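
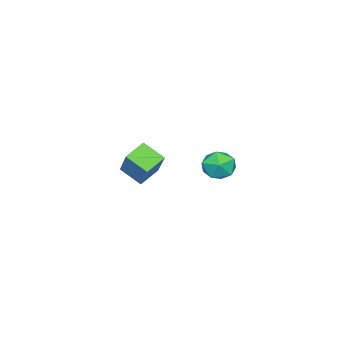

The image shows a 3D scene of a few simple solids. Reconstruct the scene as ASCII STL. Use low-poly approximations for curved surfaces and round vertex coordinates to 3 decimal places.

solid 
facet normal -0.835 0.303 0.459
outer loop
vertex -0.368 -4.42 -2.098
vertex 0.771 -3.49 -0.641
vertex -0.36 -3.454 -2.721
endloop
endfacet
facet normal -0.550 -0.449 -0.704
outer loop
vertex 0.509 -3.77 -3.199
vertex -0.368 -4.42 -2.098
vertex -0.36 -3.454 -2.721
endloop
endfacet
facet normal -0.835 0.304 0.459
outer loop
vertex -0.36 -3.454 -2.721
vertex 0.771 -3.49 -0.641
vertex 0.78 -2.524 -1.265
endloop
endfacet
facet normal 0.007 0.840 -0.542
outer loop
vertex 0.78 -2.524 -1.265
vertex 0.509 -3.77 -3.199
vertex -0.36 -3.454 -2.721
endloop
endfacet
facet normal -0.007 -0.840 0.542
outer loop
vertex -0.368 -4.42 -2.098
vertex 1.64 -3.806 -1.119
vertex 0.771 -3.49 -0.641
endloop
endfacet
facet normal -0.550 -0.449 -0.704
outer loop
vertex 0.5 -4.736 -2.575
vertex -0.368 -4.42 -2.098
vertex 0.509 -3.77 -3.199
endloop
endfacet
facet normal -0.008 -0.840 0.543
outer loop
vertex 0.5 -4.736 -2.575
vertex 1.64 -3.806 -1.119
vertex -0.368 -4.42 -2.098
endloop
endfacet
facet normal 0.550 0.449 0.704
outer loop
vertex 0.771 -3.49 -0.641
vertex 1.64 -3.806 -1.119
vertex 0.78 -2.524 -1.265
endloop
endfacet
facet normal 0.008 0.840 -0.542
outer loop
vertex 1.648 -2.84 -1.742
vertex 0.509 -3.77 -3.199
vertex 0.78 -2.524 -1.265
endloop
endfacet
facet normal 0.550 0.449 0.704
outer loop
vertex 0.78 -2.524 -1.265
vertex 1.64 -3.806 -1.119
vertex 1.648 -2.84 -1.742
endloop
endfacet
facet normal 0.835 -0.304 -0.459
outer loop
vertex 1.648 -2.84 -1.742
vertex 0.5 -4.736 -2.575
vertex 0.509 -3.77 -3.199
endloop
endfacet
facet normal 0.835 -0.303 -0.460
outer loop
vertex 1.64 -3.806 -1.119
vertex 0.5 -4.736 -2.575
vertex 1.648 -2.84 -1.742
endloop
endfacet
facet normal -0.245 0.968 -0.047
outer loop
vertex 3.565 1.793 0.089
vertex 2.821 1.606 0.114
vertex 3.207 1.735 0.765
endloop
endfacet
facet normal 0.383 0.881 0.279
outer loop
vertex 3.565 1.793 0.089
vertex 3.207 1.735 0.765
vertex 3.916 1.453 0.681
endloop
endfacet
facet normal 0.821 0.544 -0.174
outer loop
vertex 3.565 1.793 0.089
vertex 3.916 1.453 0.681
vertex 3.968 1.15 -0.022
endloop
endfacet
facet normal 0.462 0.424 -0.779
outer loop
vertex 3.565 1.793 0.089
vertex 3.968 1.15 -0.022
vertex 3.292 1.244 -0.372
endloop
endfacet
facet normal -0.196 0.686 -0.701
outer loop
vertex 3.565 1.793 0.089
vertex 3.292 1.244 -0.372
vertex 2.821 1.606 0.114
endloop
endfacet
facet normal 0.282 0.457 0.844
outer loop
vertex 3.916 1.453 0.681
vertex 3.207 1.735 0.765
vertex 3.388 1.056 1.072
endloop
endfacet
facet normal -0.735 0.599 0.317
outer loop
vertex 3.207 1.735 0.765
vertex 2.821 1.606 0.114
vertex 2.712 1.15 0.722
endloop
endfacet
facet normal -0.656 0.142 -0.741
outer loop
vertex 2.821 1.606 0.114
vertex 3.292 1.244 -0.372
vertex 2.764 0.847 0.019
endloop
endfacet
facet normal 0.410 -0.283 -0.867
outer loop
vertex 3.292 1.244 -0.372
vertex 3.968 1.15 -0.022
vertex 3.473 0.565 -0.065
endloop
endfacet
facet normal 0.990 -0.088 0.111
outer loop
vertex 3.968 1.15 -0.022
vertex 3.916 1.453 0.681
vertex 3.859 0.694 0.586
endloop
endfacet
facet normal -0.462 -0.424 0.779
outer loop
vertex 3.115 0.507 0.611
vertex 3.388 1.056 1.072
vertex 2.712 1.15 0.722
endloop
endfacet
facet normal -0.821 -0.544 0.174
outer loop
vertex 3.115 0.507 0.611
vertex 2.712 1.15 0.722
vertex 2.764 0.847 0.019
endloop
endfacet
facet normal -0.383 -0.881 -0.279
outer loop
vertex 3.115 0.507 0.611
vertex 2.764 0.847 0.019
vertex 3.473 0.565 -0.065
endloop
endfacet
facet normal 0.245 -0.968 0.047
outer loop
vertex 3.115 0.507 0.611
vertex 3.473 0.565 -0.065
vertex 3.859 0.694 0.586
endloop
endfacet
facet normal 0.196 -0.686 0.701
outer loop
vertex 3.115 0.507 0.611
vertex 3.859 0.694 0.586
vertex 3.388 1.056 1.072
endloop
endfacet
facet normal -0.410 0.283 0.867
outer loop
vertex 2.712 1.15 0.722
vertex 3.388 1.056 1.072
vertex 3.207 1.735 0.765
endloop
endfacet
facet normal -0.990 0.088 -0.111
outer loop
vertex 2.764 0.847 0.019
vertex 2.712 1.15 0.722
vertex 2.821 1.606 0.114
endloop
endfacet
facet normal -0.282 -0.457 -0.844
outer loop
vertex 3.473 0.565 -0.065
vertex 2.764 0.847 0.019
vertex 3.292 1.244 -0.372
endloop
endfacet
facet normal 0.735 -0.599 -0.317
outer loop
vertex 3.859 0.694 0.586
vertex 3.473 0.565 -0.065
vertex 3.968 1.15 -0.022
endloop
endfacet
facet normal 0.656 -0.142 0.741
outer loop
vertex 3.388 1.056 1.072
vertex 3.859 0.694 0.586
vertex 3.916 1.453 0.681
endloop
endfacet

endsolid


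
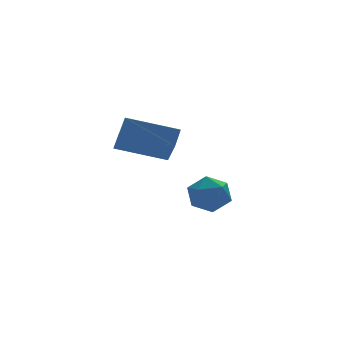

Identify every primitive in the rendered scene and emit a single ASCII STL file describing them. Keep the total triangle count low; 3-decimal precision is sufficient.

solid 
facet normal -0.462 -0.467 -0.753
outer loop
vertex -1.443 -1.289 0.424
vertex -3.172 -0.439 0.958
vertex -1.042 0.3 -0.808
endloop
endfacet
facet normal 0.865 -0.425 -0.266
outer loop
vertex -0.668 0.679 -0.198
vertex -1.443 -1.289 0.424
vertex -1.042 0.3 -0.808
endloop
endfacet
facet normal -0.462 -0.468 -0.753
outer loop
vertex -1.042 0.3 -0.808
vertex -3.172 -0.439 0.958
vertex -2.772 1.15 -0.274
endloop
endfacet
facet normal 0.195 0.775 -0.601
outer loop
vertex -2.772 1.15 -0.274
vertex -0.668 0.679 -0.198
vertex -1.042 0.3 -0.808
endloop
endfacet
facet normal -0.195 -0.775 0.601
outer loop
vertex -1.443 -1.289 0.424
vertex -2.798 -0.06 1.568
vertex -3.172 -0.439 0.958
endloop
endfacet
facet normal 0.865 -0.425 -0.267
outer loop
vertex -1.068 -0.91 1.034
vertex -1.443 -1.289 0.424
vertex -0.668 0.679 -0.198
endloop
endfacet
facet normal -0.195 -0.775 0.601
outer loop
vertex -1.068 -0.91 1.034
vertex -2.798 -0.06 1.568
vertex -1.443 -1.289 0.424
endloop
endfacet
facet normal -0.865 0.425 0.267
outer loop
vertex -3.172 -0.439 0.958
vertex -2.798 -0.06 1.568
vertex -2.772 1.15 -0.274
endloop
endfacet
facet normal 0.195 0.775 -0.601
outer loop
vertex -2.397 1.529 0.336
vertex -0.668 0.679 -0.198
vertex -2.772 1.15 -0.274
endloop
endfacet
facet normal -0.865 0.425 0.267
outer loop
vertex -2.772 1.15 -0.274
vertex -2.798 -0.06 1.568
vertex -2.397 1.529 0.336
endloop
endfacet
facet normal 0.463 0.468 0.753
outer loop
vertex -2.397 1.529 0.336
vertex -1.068 -0.91 1.034
vertex -0.668 0.679 -0.198
endloop
endfacet
facet normal 0.462 0.468 0.753
outer loop
vertex -2.798 -0.06 1.568
vertex -1.068 -0.91 1.034
vertex -2.397 1.529 0.336
endloop
endfacet
facet normal -0.796 0.496 -0.347
outer loop
vertex 1.27 3.037 -4.153
vertex 0.739 2.278 -4.02
vertex 0.833 2.908 -3.335
endloop
endfacet
facet normal -0.336 0.941 -0.031
outer loop
vertex 1.27 3.037 -4.153
vertex 0.833 2.908 -3.335
vertex 1.714 3.222 -3.35
endloop
endfacet
facet normal 0.292 0.884 -0.365
outer loop
vertex 1.27 3.037 -4.153
vertex 1.714 3.222 -3.35
vertex 2.165 2.786 -4.045
endloop
endfacet
facet normal 0.220 0.402 -0.889
outer loop
vertex 1.27 3.037 -4.153
vertex 2.165 2.786 -4.045
vertex 1.562 2.202 -4.458
endloop
endfacet
facet normal -0.452 0.162 -0.877
outer loop
vertex 1.27 3.037 -4.153
vertex 1.562 2.202 -4.458
vertex 0.739 2.278 -4.02
endloop
endfacet
facet normal -0.247 0.725 0.643
outer loop
vertex 1.714 3.222 -3.35
vertex 0.833 2.908 -3.335
vertex 1.458 2.578 -2.722
endloop
endfacet
facet normal -0.991 0.005 0.132
outer loop
vertex 0.833 2.908 -3.335
vertex 0.739 2.278 -4.02
vertex 0.855 1.994 -3.135
endloop
endfacet
facet normal -0.435 -0.534 -0.725
outer loop
vertex 0.739 2.278 -4.02
vertex 1.562 2.202 -4.458
vertex 1.306 1.558 -3.83
endloop
endfacet
facet normal 0.652 -0.147 -0.744
outer loop
vertex 1.562 2.202 -4.458
vertex 2.165 2.786 -4.045
vertex 2.187 1.872 -3.845
endloop
endfacet
facet normal 0.768 0.632 0.102
outer loop
vertex 2.165 2.786 -4.045
vertex 1.714 3.222 -3.35
vertex 2.281 2.502 -3.16
endloop
endfacet
facet normal -0.220 -0.402 0.889
outer loop
vertex 1.75 1.743 -3.027
vertex 1.458 2.578 -2.722
vertex 0.855 1.994 -3.135
endloop
endfacet
facet normal -0.292 -0.884 0.365
outer loop
vertex 1.75 1.743 -3.027
vertex 0.855 1.994 -3.135
vertex 1.306 1.558 -3.83
endloop
endfacet
facet normal 0.336 -0.941 0.031
outer loop
vertex 1.75 1.743 -3.027
vertex 1.306 1.558 -3.83
vertex 2.187 1.872 -3.845
endloop
endfacet
facet normal 0.796 -0.496 0.347
outer loop
vertex 1.75 1.743 -3.027
vertex 2.187 1.872 -3.845
vertex 2.281 2.502 -3.16
endloop
endfacet
facet normal 0.452 -0.162 0.877
outer loop
vertex 1.75 1.743 -3.027
vertex 2.281 2.502 -3.16
vertex 1.458 2.578 -2.722
endloop
endfacet
facet normal -0.652 0.147 0.744
outer loop
vertex 0.855 1.994 -3.135
vertex 1.458 2.578 -2.722
vertex 0.833 2.908 -3.335
endloop
endfacet
facet normal -0.768 -0.632 -0.102
outer loop
vertex 1.306 1.558 -3.83
vertex 0.855 1.994 -3.135
vertex 0.739 2.278 -4.02
endloop
endfacet
facet normal 0.247 -0.725 -0.643
outer loop
vertex 2.187 1.872 -3.845
vertex 1.306 1.558 -3.83
vertex 1.562 2.202 -4.458
endloop
endfacet
facet normal 0.991 -0.005 -0.132
outer loop
vertex 2.281 2.502 -3.16
vertex 2.187 1.872 -3.845
vertex 2.165 2.786 -4.045
endloop
endfacet
facet normal 0.435 0.534 0.725
outer loop
vertex 1.458 2.578 -2.722
vertex 2.281 2.502 -3.16
vertex 1.714 3.222 -3.35
endloop
endfacet

endsolid


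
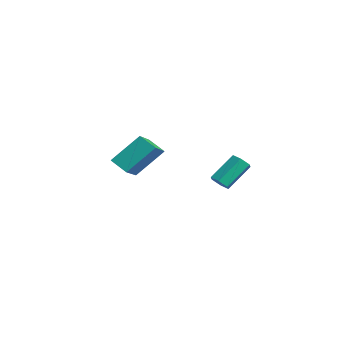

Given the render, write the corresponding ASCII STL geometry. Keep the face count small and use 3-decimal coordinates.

solid 
facet normal -0.684 0.549 -0.481
outer loop
vertex -4.749 2.464 1.22
vertex -3.929 2.965 0.626
vertex -4.91 0.955 -0.275
endloop
endfacet
facet normal -0.726 -0.443 0.526
outer loop
vertex -3.591 -0.105 0.654
vertex -4.749 2.464 1.22
vertex -4.91 0.955 -0.275
endloop
endfacet
facet normal -0.683 0.549 -0.482
outer loop
vertex -4.91 0.955 -0.275
vertex -3.929 2.965 0.626
vertex -4.089 1.456 -0.868
endloop
endfacet
facet normal -0.075 -0.708 -0.702
outer loop
vertex -4.089 1.456 -0.868
vertex -3.591 -0.105 0.654
vertex -4.91 0.955 -0.275
endloop
endfacet
facet normal 0.075 0.709 0.702
outer loop
vertex -4.749 2.464 1.22
vertex -2.61 1.905 1.555
vertex -3.929 2.965 0.626
endloop
endfacet
facet normal -0.726 -0.443 0.525
outer loop
vertex -3.431 1.404 2.148
vertex -4.749 2.464 1.22
vertex -3.591 -0.105 0.654
endloop
endfacet
facet normal 0.075 0.708 0.702
outer loop
vertex -3.431 1.404 2.148
vertex -2.61 1.905 1.555
vertex -4.749 2.464 1.22
endloop
endfacet
facet normal 0.726 0.443 -0.525
outer loop
vertex -3.929 2.965 0.626
vertex -2.61 1.905 1.555
vertex -4.089 1.456 -0.868
endloop
endfacet
facet normal -0.076 -0.708 -0.702
outer loop
vertex -2.771 0.396 0.06
vertex -3.591 -0.105 0.654
vertex -4.089 1.456 -0.868
endloop
endfacet
facet normal 0.726 0.443 -0.525
outer loop
vertex -4.089 1.456 -0.868
vertex -2.61 1.905 1.555
vertex -2.771 0.396 0.06
endloop
endfacet
facet normal 0.684 -0.549 0.481
outer loop
vertex -2.771 0.396 0.06
vertex -3.431 1.404 2.148
vertex -3.591 -0.105 0.654
endloop
endfacet
facet normal 0.683 -0.550 0.481
outer loop
vertex -2.61 1.905 1.555
vertex -3.431 1.404 2.148
vertex -2.771 0.396 0.06
endloop
endfacet
facet normal 0.136 -0.734 -0.665
outer loop
vertex 3.145 2.646 1.447
vertex 2.758 2.885 1.104
vertex 3.308 3.029 1.058
endloop
endfacet
facet normal 0.948 -0.097 0.302
outer loop
vertex 3.145 2.646 1.447
vertex 3.308 3.029 1.058
vertex 2.909 3.915 2.599
endloop
endfacet
facet normal 0.949 -0.097 0.301
outer loop
vertex 2.909 3.915 2.599
vertex 3.308 3.029 1.058
vertex 3.072 4.299 2.21
endloop
endfacet
facet normal -0.136 0.733 0.666
outer loop
vertex 2.909 3.915 2.599
vertex 3.072 4.299 2.21
vertex 2.522 4.155 2.256
endloop
endfacet
facet normal 0.136 -0.733 -0.667
outer loop
vertex 3.308 3.029 1.058
vertex 2.758 2.885 1.104
vertex 2.92 3.269 0.715
endloop
endfacet
facet normal 0.721 0.534 -0.441
outer loop
vertex 3.308 3.029 1.058
vertex 2.92 3.269 0.715
vertex 3.072 4.299 2.21
endloop
endfacet
facet normal 0.721 0.534 -0.441
outer loop
vertex 3.072 4.299 2.21
vertex 2.92 3.269 0.715
vertex 2.685 4.538 1.867
endloop
endfacet
facet normal -0.136 0.734 0.665
outer loop
vertex 3.072 4.299 2.21
vertex 2.685 4.538 1.867
vertex 2.522 4.155 2.256
endloop
endfacet
facet normal 0.136 -0.733 -0.667
outer loop
vertex 2.92 3.269 0.715
vertex 2.758 2.885 1.104
vertex 2.371 3.125 0.761
endloop
endfacet
facet normal -0.228 0.631 -0.742
outer loop
vertex 2.92 3.269 0.715
vertex 2.371 3.125 0.761
vertex 2.685 4.538 1.867
endloop
endfacet
facet normal -0.227 0.631 -0.742
outer loop
vertex 2.685 4.538 1.867
vertex 2.371 3.125 0.761
vertex 2.135 4.394 1.913
endloop
endfacet
facet normal -0.136 0.734 0.665
outer loop
vertex 2.685 4.538 1.867
vertex 2.135 4.394 1.913
vertex 2.522 4.155 2.256
endloop
endfacet
facet normal 0.136 -0.733 -0.666
outer loop
vertex 2.371 3.125 0.761
vertex 2.758 2.885 1.104
vertex 2.208 2.741 1.15
endloop
endfacet
facet normal -0.949 0.097 -0.301
outer loop
vertex 2.371 3.125 0.761
vertex 2.208 2.741 1.15
vertex 2.135 4.394 1.913
endloop
endfacet
facet normal -0.948 0.097 -0.302
outer loop
vertex 2.135 4.394 1.913
vertex 2.208 2.741 1.15
vertex 1.972 4.011 2.302
endloop
endfacet
facet normal -0.136 0.734 0.665
outer loop
vertex 2.135 4.394 1.913
vertex 1.972 4.011 2.302
vertex 2.522 4.155 2.256
endloop
endfacet
facet normal 0.136 -0.734 -0.665
outer loop
vertex 2.208 2.741 1.15
vertex 2.758 2.885 1.104
vertex 2.595 2.502 1.493
endloop
endfacet
facet normal -0.721 -0.534 0.441
outer loop
vertex 2.208 2.741 1.15
vertex 2.595 2.502 1.493
vertex 1.972 4.011 2.302
endloop
endfacet
facet normal -0.721 -0.534 0.442
outer loop
vertex 1.972 4.011 2.302
vertex 2.595 2.502 1.493
vertex 2.36 3.771 2.645
endloop
endfacet
facet normal -0.136 0.733 0.667
outer loop
vertex 1.972 4.011 2.302
vertex 2.36 3.771 2.645
vertex 2.522 4.155 2.256
endloop
endfacet
facet normal 0.136 -0.734 -0.665
outer loop
vertex 2.595 2.502 1.493
vertex 2.758 2.885 1.104
vertex 3.145 2.646 1.447
endloop
endfacet
facet normal 0.227 -0.631 0.742
outer loop
vertex 2.595 2.502 1.493
vertex 3.145 2.646 1.447
vertex 2.36 3.771 2.645
endloop
endfacet
facet normal 0.228 -0.631 0.742
outer loop
vertex 2.36 3.771 2.645
vertex 3.145 2.646 1.447
vertex 2.909 3.915 2.599
endloop
endfacet
facet normal -0.136 0.733 0.667
outer loop
vertex 2.36 3.771 2.645
vertex 2.909 3.915 2.599
vertex 2.522 4.155 2.256
endloop
endfacet

endsolid


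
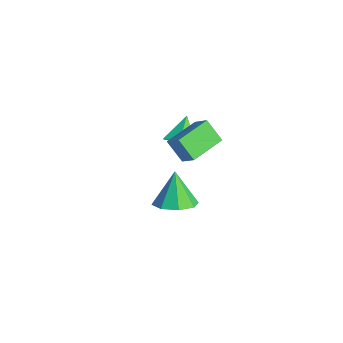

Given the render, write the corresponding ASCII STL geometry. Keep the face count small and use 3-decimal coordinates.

solid 
facet normal -0.607 -0.288 0.740
outer loop
vertex 0.1 -0.235 -1.086
vertex -0.498 1.556 -0.879
vertex -0.716 -0.423 -1.829
endloop
endfacet
facet normal 0.316 -0.943 -0.108
outer loop
vertex 0.098 -0.036 -2.821
vertex 0.1 -0.235 -1.086
vertex -0.716 -0.423 -1.829
endloop
endfacet
facet normal -0.608 -0.288 0.740
outer loop
vertex -0.716 -0.423 -1.829
vertex -0.498 1.556 -0.879
vertex -1.315 1.369 -1.623
endloop
endfacet
facet normal -0.729 -0.167 -0.664
outer loop
vertex -1.315 1.369 -1.623
vertex 0.098 -0.036 -2.821
vertex -0.716 -0.423 -1.829
endloop
endfacet
facet normal 0.729 0.167 0.664
outer loop
vertex 0.1 -0.235 -1.086
vertex 0.316 1.943 -1.871
vertex -0.498 1.556 -0.879
endloop
endfacet
facet normal 0.315 -0.943 -0.109
outer loop
vertex 0.915 0.151 -2.077
vertex 0.1 -0.235 -1.086
vertex 0.098 -0.036 -2.821
endloop
endfacet
facet normal 0.729 0.167 0.664
outer loop
vertex 0.915 0.151 -2.077
vertex 0.316 1.943 -1.871
vertex 0.1 -0.235 -1.086
endloop
endfacet
facet normal -0.315 0.943 0.109
outer loop
vertex -0.498 1.556 -0.879
vertex 0.316 1.943 -1.871
vertex -1.315 1.369 -1.623
endloop
endfacet
facet normal -0.729 -0.167 -0.664
outer loop
vertex -0.5 1.755 -2.614
vertex 0.098 -0.036 -2.821
vertex -1.315 1.369 -1.623
endloop
endfacet
facet normal -0.315 0.943 0.108
outer loop
vertex -1.315 1.369 -1.623
vertex 0.316 1.943 -1.871
vertex -0.5 1.755 -2.614
endloop
endfacet
facet normal 0.608 0.288 -0.740
outer loop
vertex -0.5 1.755 -2.614
vertex 0.915 0.151 -2.077
vertex 0.098 -0.036 -2.821
endloop
endfacet
facet normal 0.608 0.288 -0.740
outer loop
vertex 0.316 1.943 -1.871
vertex 0.915 0.151 -2.077
vertex -0.5 1.755 -2.614
endloop
endfacet
facet normal 0.521 -0.521 -0.676
outer loop
vertex -2.177 1.004 -3.74
vertex -2.763 1.294 -4.416
vertex -1.996 1.797 -4.212
endloop
endfacet
facet normal 0.495 0.358 0.792
outer loop
vertex -2.177 1.004 -3.74
vertex -1.996 1.797 -4.212
vertex -3.577 2.106 -3.364
endloop
endfacet
facet normal 0.522 -0.522 -0.675
outer loop
vertex -1.996 1.797 -4.212
vertex -2.763 1.294 -4.416
vertex -2.581 2.086 -4.888
endloop
endfacet
facet normal 0.275 0.947 0.167
outer loop
vertex -1.996 1.797 -4.212
vertex -2.581 2.086 -4.888
vertex -3.577 2.106 -3.364
endloop
endfacet
facet normal 0.522 -0.522 -0.674
outer loop
vertex -2.581 2.086 -4.888
vertex -2.763 1.294 -4.416
vertex -3.348 1.583 -5.093
endloop
endfacet
facet normal -0.461 0.831 -0.312
outer loop
vertex -2.581 2.086 -4.888
vertex -3.348 1.583 -5.093
vertex -3.577 2.106 -3.364
endloop
endfacet
facet normal 0.523 -0.521 -0.674
outer loop
vertex -3.348 1.583 -5.093
vertex -2.763 1.294 -4.416
vertex -3.53 0.79 -4.621
endloop
endfacet
facet normal -0.978 0.125 -0.167
outer loop
vertex -3.348 1.583 -5.093
vertex -3.53 0.79 -4.621
vertex -3.577 2.106 -3.364
endloop
endfacet
facet normal 0.522 -0.520 -0.675
outer loop
vertex -3.53 0.79 -4.621
vertex -2.763 1.294 -4.416
vertex -2.944 0.501 -3.945
endloop
endfacet
facet normal -0.758 -0.465 0.458
outer loop
vertex -3.53 0.79 -4.621
vertex -2.944 0.501 -3.945
vertex -3.577 2.106 -3.364
endloop
endfacet
facet normal 0.522 -0.520 -0.676
outer loop
vertex -2.944 0.501 -3.945
vertex -2.763 1.294 -4.416
vertex -2.177 1.004 -3.74
endloop
endfacet
facet normal -0.022 -0.348 0.937
outer loop
vertex -2.944 0.501 -3.945
vertex -2.177 1.004 -3.74
vertex -3.577 2.106 -3.364
endloop
endfacet
facet normal 0.416 -0.207 -0.885
outer loop
vertex 4.207 -2.325 -1.705
vertex 3.309 -2.044 -2.193
vertex 4.191 -1.536 -1.897
endloop
endfacet
facet normal 0.593 0.202 0.779
outer loop
vertex 4.207 -2.325 -1.705
vertex 4.191 -1.536 -1.897
vertex 2.571 -1.676 -0.627
endloop
endfacet
facet normal 0.417 -0.208 -0.885
outer loop
vertex 4.191 -1.536 -1.897
vertex 3.309 -2.044 -2.193
vertex 3.659 -1.046 -2.263
endloop
endfacet
facet normal 0.348 0.774 0.529
outer loop
vertex 4.191 -1.536 -1.897
vertex 3.659 -1.046 -2.263
vertex 2.571 -1.676 -0.627
endloop
endfacet
facet normal 0.416 -0.208 -0.885
outer loop
vertex 3.659 -1.046 -2.263
vertex 3.309 -2.044 -2.193
vertex 2.921 -1.14 -2.588
endloop
endfacet
facet normal -0.218 0.951 0.221
outer loop
vertex 3.659 -1.046 -2.263
vertex 2.921 -1.14 -2.588
vertex 2.571 -1.676 -0.627
endloop
endfacet
facet normal 0.417 -0.208 -0.885
outer loop
vertex 2.921 -1.14 -2.588
vertex 3.309 -2.044 -2.193
vertex 2.411 -1.763 -2.682
endloop
endfacet
facet normal -0.776 0.630 0.034
outer loop
vertex 2.921 -1.14 -2.588
vertex 2.411 -1.763 -2.682
vertex 2.571 -1.676 -0.627
endloop
endfacet
facet normal 0.417 -0.208 -0.885
outer loop
vertex 2.411 -1.763 -2.682
vertex 3.309 -2.044 -2.193
vertex 2.426 -2.551 -2.49
endloop
endfacet
facet normal -0.997 -0.000 0.078
outer loop
vertex 2.411 -1.763 -2.682
vertex 2.426 -2.551 -2.49
vertex 2.571 -1.676 -0.627
endloop
endfacet
facet normal 0.417 -0.207 -0.885
outer loop
vertex 2.426 -2.551 -2.49
vertex 3.309 -2.044 -2.193
vertex 2.959 -3.042 -2.124
endloop
endfacet
facet normal -0.752 -0.572 0.327
outer loop
vertex 2.426 -2.551 -2.49
vertex 2.959 -3.042 -2.124
vertex 2.571 -1.676 -0.627
endloop
endfacet
facet normal 0.417 -0.207 -0.885
outer loop
vertex 2.959 -3.042 -2.124
vertex 3.309 -2.044 -2.193
vertex 3.696 -2.948 -1.799
endloop
endfacet
facet normal -0.185 -0.749 0.636
outer loop
vertex 2.959 -3.042 -2.124
vertex 3.696 -2.948 -1.799
vertex 2.571 -1.676 -0.627
endloop
endfacet
facet normal 0.416 -0.208 -0.885
outer loop
vertex 3.696 -2.948 -1.799
vertex 3.309 -2.044 -2.193
vertex 4.207 -2.325 -1.705
endloop
endfacet
facet normal 0.372 -0.429 0.823
outer loop
vertex 3.696 -2.948 -1.799
vertex 4.207 -2.325 -1.705
vertex 2.571 -1.676 -0.627
endloop
endfacet

endsolid


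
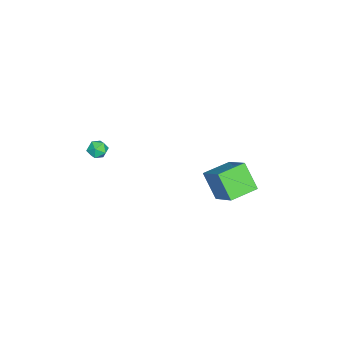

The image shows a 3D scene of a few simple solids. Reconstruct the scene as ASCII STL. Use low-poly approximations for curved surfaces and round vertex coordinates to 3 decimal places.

solid 
facet normal -0.357 -0.500 0.789
outer loop
vertex 1.742 2.716 -2.544
vertex 0.498 3.836 -2.397
vertex 0.586 1.594 -3.779
endloop
endfacet
facet normal 0.740 -0.667 -0.087
outer loop
vertex 1.222 2.484 -5.183
vertex 1.742 2.716 -2.544
vertex 0.586 1.594 -3.779
endloop
endfacet
facet normal -0.357 -0.500 0.789
outer loop
vertex 0.586 1.594 -3.779
vertex 0.498 3.836 -2.397
vertex -0.658 2.714 -3.632
endloop
endfacet
facet normal -0.570 -0.553 -0.608
outer loop
vertex -0.658 2.714 -3.632
vertex 1.222 2.484 -5.183
vertex 0.586 1.594 -3.779
endloop
endfacet
facet normal 0.570 0.553 0.608
outer loop
vertex 1.742 2.716 -2.544
vertex 1.134 4.726 -3.801
vertex 0.498 3.836 -2.397
endloop
endfacet
facet normal 0.740 -0.667 -0.087
outer loop
vertex 2.378 3.606 -3.948
vertex 1.742 2.716 -2.544
vertex 1.222 2.484 -5.183
endloop
endfacet
facet normal 0.570 0.553 0.608
outer loop
vertex 2.378 3.606 -3.948
vertex 1.134 4.726 -3.801
vertex 1.742 2.716 -2.544
endloop
endfacet
facet normal -0.740 0.667 0.087
outer loop
vertex 0.498 3.836 -2.397
vertex 1.134 4.726 -3.801
vertex -0.658 2.714 -3.632
endloop
endfacet
facet normal -0.570 -0.553 -0.608
outer loop
vertex -0.022 3.604 -5.036
vertex 1.222 2.484 -5.183
vertex -0.658 2.714 -3.632
endloop
endfacet
facet normal -0.740 0.667 0.087
outer loop
vertex -0.658 2.714 -3.632
vertex 1.134 4.726 -3.801
vertex -0.022 3.604 -5.036
endloop
endfacet
facet normal 0.357 0.500 -0.789
outer loop
vertex -0.022 3.604 -5.036
vertex 2.378 3.606 -3.948
vertex 1.222 2.484 -5.183
endloop
endfacet
facet normal 0.357 0.500 -0.789
outer loop
vertex 1.134 4.726 -3.801
vertex 2.378 3.606 -3.948
vertex -0.022 3.604 -5.036
endloop
endfacet
facet normal 0.178 0.007 0.984
outer loop
vertex 2.445 -3.287 -0.789
vertex 2.483 -3.927 -0.791
vertex 3.01 -3.574 -0.889
endloop
endfacet
facet normal 0.425 0.601 0.676
outer loop
vertex 2.445 -3.287 -0.789
vertex 3.01 -3.574 -0.889
vertex 2.844 -3.063 -1.239
endloop
endfacet
facet normal -0.123 0.928 0.353
outer loop
vertex 2.445 -3.287 -0.789
vertex 2.844 -3.063 -1.239
vertex 2.214 -3.101 -1.358
endloop
endfacet
facet normal -0.708 0.534 0.462
outer loop
vertex 2.445 -3.287 -0.789
vertex 2.214 -3.101 -1.358
vertex 1.992 -3.635 -1.081
endloop
endfacet
facet normal -0.523 -0.034 0.852
outer loop
vertex 2.445 -3.287 -0.789
vertex 1.992 -3.635 -1.081
vertex 2.483 -3.927 -0.791
endloop
endfacet
facet normal 0.896 0.410 0.174
outer loop
vertex 2.844 -3.063 -1.239
vertex 3.01 -3.574 -0.889
vertex 3.128 -3.565 -1.519
endloop
endfacet
facet normal 0.494 -0.550 0.673
outer loop
vertex 3.01 -3.574 -0.889
vertex 2.483 -3.927 -0.791
vertex 2.906 -4.099 -1.242
endloop
endfacet
facet normal -0.639 -0.617 0.459
outer loop
vertex 2.483 -3.927 -0.791
vertex 1.992 -3.635 -1.081
vertex 2.276 -4.137 -1.361
endloop
endfacet
facet normal -0.938 0.301 -0.171
outer loop
vertex 1.992 -3.635 -1.081
vertex 2.214 -3.101 -1.358
vertex 2.11 -3.626 -1.711
endloop
endfacet
facet normal 0.009 0.937 -0.349
outer loop
vertex 2.214 -3.101 -1.358
vertex 2.844 -3.063 -1.239
vertex 2.637 -3.273 -1.809
endloop
endfacet
facet normal 0.708 -0.534 -0.462
outer loop
vertex 2.675 -3.913 -1.811
vertex 3.128 -3.565 -1.519
vertex 2.906 -4.099 -1.242
endloop
endfacet
facet normal 0.123 -0.928 -0.353
outer loop
vertex 2.675 -3.913 -1.811
vertex 2.906 -4.099 -1.242
vertex 2.276 -4.137 -1.361
endloop
endfacet
facet normal -0.425 -0.601 -0.676
outer loop
vertex 2.675 -3.913 -1.811
vertex 2.276 -4.137 -1.361
vertex 2.11 -3.626 -1.711
endloop
endfacet
facet normal -0.178 -0.007 -0.984
outer loop
vertex 2.675 -3.913 -1.811
vertex 2.11 -3.626 -1.711
vertex 2.637 -3.273 -1.809
endloop
endfacet
facet normal 0.523 0.034 -0.852
outer loop
vertex 2.675 -3.913 -1.811
vertex 2.637 -3.273 -1.809
vertex 3.128 -3.565 -1.519
endloop
endfacet
facet normal 0.938 -0.301 0.171
outer loop
vertex 2.906 -4.099 -1.242
vertex 3.128 -3.565 -1.519
vertex 3.01 -3.574 -0.889
endloop
endfacet
facet normal -0.009 -0.937 0.349
outer loop
vertex 2.276 -4.137 -1.361
vertex 2.906 -4.099 -1.242
vertex 2.483 -3.927 -0.791
endloop
endfacet
facet normal -0.896 -0.410 -0.174
outer loop
vertex 2.11 -3.626 -1.711
vertex 2.276 -4.137 -1.361
vertex 1.992 -3.635 -1.081
endloop
endfacet
facet normal -0.494 0.550 -0.673
outer loop
vertex 2.637 -3.273 -1.809
vertex 2.11 -3.626 -1.711
vertex 2.214 -3.101 -1.358
endloop
endfacet
facet normal 0.639 0.617 -0.459
outer loop
vertex 3.128 -3.565 -1.519
vertex 2.637 -3.273 -1.809
vertex 2.844 -3.063 -1.239
endloop
endfacet

endsolid


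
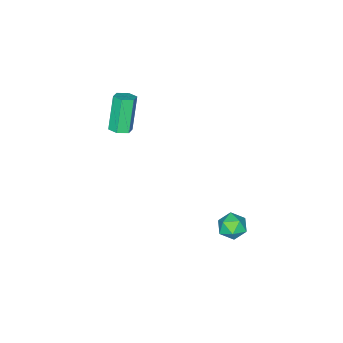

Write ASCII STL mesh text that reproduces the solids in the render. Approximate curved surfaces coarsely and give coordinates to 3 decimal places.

solid 
facet normal 0.375 0.170 -0.912
outer loop
vertex -1.31 -3.576 1.065
vertex -1.788 -3.203 0.938
vertex -1.273 -2.97 1.193
endloop
endfacet
facet normal 0.925 -0.132 0.356
outer loop
vertex -1.31 -3.576 1.065
vertex -1.273 -2.97 1.193
vertex -2.093 -3.93 2.97
endloop
endfacet
facet normal 0.925 -0.130 0.356
outer loop
vertex -2.093 -3.93 2.97
vertex -1.273 -2.97 1.193
vertex -2.057 -3.325 3.098
endloop
endfacet
facet normal -0.376 -0.170 0.911
outer loop
vertex -2.093 -3.93 2.97
vertex -2.057 -3.325 3.098
vertex -2.572 -3.557 2.842
endloop
endfacet
facet normal 0.375 0.169 -0.912
outer loop
vertex -1.273 -2.97 1.193
vertex -1.788 -3.203 0.938
vertex -1.752 -2.597 1.065
endloop
endfacet
facet normal 0.513 0.781 0.357
outer loop
vertex -1.273 -2.97 1.193
vertex -1.752 -2.597 1.065
vertex -2.057 -3.325 3.098
endloop
endfacet
facet normal 0.514 0.780 0.357
outer loop
vertex -2.057 -3.325 3.098
vertex -1.752 -2.597 1.065
vertex -2.535 -2.952 2.97
endloop
endfacet
facet normal -0.376 -0.170 0.911
outer loop
vertex -2.057 -3.325 3.098
vertex -2.535 -2.952 2.97
vertex -2.572 -3.557 2.842
endloop
endfacet
facet normal 0.375 0.169 -0.912
outer loop
vertex -1.752 -2.597 1.065
vertex -1.788 -3.203 0.938
vertex -2.267 -2.83 0.81
endloop
endfacet
facet normal -0.412 0.911 0.000
outer loop
vertex -1.752 -2.597 1.065
vertex -2.267 -2.83 0.81
vertex -2.535 -2.952 2.97
endloop
endfacet
facet normal -0.411 0.912 0.001
outer loop
vertex -2.535 -2.952 2.97
vertex -2.267 -2.83 0.81
vertex -3.05 -3.184 2.715
endloop
endfacet
facet normal -0.375 -0.170 0.911
outer loop
vertex -2.535 -2.952 2.97
vertex -3.05 -3.184 2.715
vertex -2.572 -3.557 2.842
endloop
endfacet
facet normal 0.376 0.170 -0.911
outer loop
vertex -2.267 -2.83 0.81
vertex -1.788 -3.203 0.938
vertex -2.303 -3.435 0.682
endloop
endfacet
facet normal -0.925 0.130 -0.356
outer loop
vertex -2.267 -2.83 0.81
vertex -2.303 -3.435 0.682
vertex -3.05 -3.184 2.715
endloop
endfacet
facet normal -0.925 0.132 -0.356
outer loop
vertex -3.05 -3.184 2.715
vertex -2.303 -3.435 0.682
vertex -3.087 -3.79 2.587
endloop
endfacet
facet normal -0.375 -0.170 0.912
outer loop
vertex -3.05 -3.184 2.715
vertex -3.087 -3.79 2.587
vertex -2.572 -3.557 2.842
endloop
endfacet
facet normal 0.376 0.170 -0.911
outer loop
vertex -2.303 -3.435 0.682
vertex -1.788 -3.203 0.938
vertex -1.825 -3.808 0.81
endloop
endfacet
facet normal -0.513 -0.780 -0.357
outer loop
vertex -2.303 -3.435 0.682
vertex -1.825 -3.808 0.81
vertex -3.087 -3.79 2.587
endloop
endfacet
facet normal -0.513 -0.781 -0.356
outer loop
vertex -3.087 -3.79 2.587
vertex -1.825 -3.808 0.81
vertex -2.608 -4.163 2.715
endloop
endfacet
facet normal -0.375 -0.169 0.912
outer loop
vertex -3.087 -3.79 2.587
vertex -2.608 -4.163 2.715
vertex -2.572 -3.557 2.842
endloop
endfacet
facet normal 0.375 0.170 -0.911
outer loop
vertex -1.825 -3.808 0.81
vertex -1.788 -3.203 0.938
vertex -1.31 -3.576 1.065
endloop
endfacet
facet normal 0.411 -0.912 -0.001
outer loop
vertex -1.825 -3.808 0.81
vertex -1.31 -3.576 1.065
vertex -2.608 -4.163 2.715
endloop
endfacet
facet normal 0.412 -0.911 0.000
outer loop
vertex -2.608 -4.163 2.715
vertex -1.31 -3.576 1.065
vertex -2.093 -3.93 2.97
endloop
endfacet
facet normal -0.375 -0.169 0.912
outer loop
vertex -2.608 -4.163 2.715
vertex -2.093 -3.93 2.97
vertex -2.572 -3.557 2.842
endloop
endfacet
facet normal 0.390 0.884 -0.257
outer loop
vertex -2.366 3.771 -3.965
vertex -2.86 4.149 -3.415
vertex -2.108 3.884 -3.184
endloop
endfacet
facet normal 0.869 0.361 -0.339
outer loop
vertex -2.366 3.771 -3.965
vertex -2.108 3.884 -3.184
vertex -1.96 3.164 -3.571
endloop
endfacet
facet normal 0.596 -0.117 -0.795
outer loop
vertex -2.366 3.771 -3.965
vertex -1.96 3.164 -3.571
vertex -2.621 2.984 -4.04
endloop
endfacet
facet normal -0.050 0.111 -0.993
outer loop
vertex -2.366 3.771 -3.965
vertex -2.621 2.984 -4.04
vertex -3.177 3.593 -3.944
endloop
endfacet
facet normal -0.177 0.730 -0.661
outer loop
vertex -2.366 3.771 -3.965
vertex -3.177 3.593 -3.944
vertex -2.86 4.149 -3.415
endloop
endfacet
facet normal 0.956 0.040 0.292
outer loop
vertex -1.96 3.164 -3.571
vertex -2.108 3.884 -3.184
vertex -2.203 3.167 -2.776
endloop
endfacet
facet normal 0.182 0.887 0.425
outer loop
vertex -2.108 3.884 -3.184
vertex -2.86 4.149 -3.415
vertex -2.759 3.776 -2.68
endloop
endfacet
facet normal -0.737 0.637 -0.228
outer loop
vertex -2.86 4.149 -3.415
vertex -3.177 3.593 -3.944
vertex -3.42 3.596 -3.149
endloop
endfacet
facet normal -0.531 -0.365 -0.765
outer loop
vertex -3.177 3.593 -3.944
vertex -2.621 2.984 -4.04
vertex -3.272 2.876 -3.536
endloop
endfacet
facet normal 0.514 -0.734 -0.443
outer loop
vertex -2.621 2.984 -4.04
vertex -1.96 3.164 -3.571
vertex -2.52 2.611 -3.305
endloop
endfacet
facet normal 0.050 -0.111 0.993
outer loop
vertex -3.014 2.989 -2.755
vertex -2.203 3.167 -2.776
vertex -2.759 3.776 -2.68
endloop
endfacet
facet normal -0.596 0.117 0.795
outer loop
vertex -3.014 2.989 -2.755
vertex -2.759 3.776 -2.68
vertex -3.42 3.596 -3.149
endloop
endfacet
facet normal -0.869 -0.361 0.339
outer loop
vertex -3.014 2.989 -2.755
vertex -3.42 3.596 -3.149
vertex -3.272 2.876 -3.536
endloop
endfacet
facet normal -0.390 -0.884 0.257
outer loop
vertex -3.014 2.989 -2.755
vertex -3.272 2.876 -3.536
vertex -2.52 2.611 -3.305
endloop
endfacet
facet normal 0.177 -0.730 0.661
outer loop
vertex -3.014 2.989 -2.755
vertex -2.52 2.611 -3.305
vertex -2.203 3.167 -2.776
endloop
endfacet
facet normal 0.531 0.365 0.765
outer loop
vertex -2.759 3.776 -2.68
vertex -2.203 3.167 -2.776
vertex -2.108 3.884 -3.184
endloop
endfacet
facet normal -0.514 0.734 0.443
outer loop
vertex -3.42 3.596 -3.149
vertex -2.759 3.776 -2.68
vertex -2.86 4.149 -3.415
endloop
endfacet
facet normal -0.956 -0.040 -0.292
outer loop
vertex -3.272 2.876 -3.536
vertex -3.42 3.596 -3.149
vertex -3.177 3.593 -3.944
endloop
endfacet
facet normal -0.182 -0.887 -0.425
outer loop
vertex -2.52 2.611 -3.305
vertex -3.272 2.876 -3.536
vertex -2.621 2.984 -4.04
endloop
endfacet
facet normal 0.737 -0.637 0.228
outer loop
vertex -2.203 3.167 -2.776
vertex -2.52 2.611 -3.305
vertex -1.96 3.164 -3.571
endloop
endfacet

endsolid


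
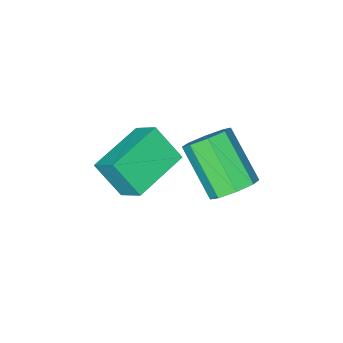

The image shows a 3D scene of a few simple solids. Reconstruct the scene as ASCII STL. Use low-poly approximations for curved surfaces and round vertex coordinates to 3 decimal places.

solid 
facet normal 0.032 0.734 -0.679
outer loop
vertex -2.682 3.989 0.217
vertex -3.465 4.248 0.46
vertex -2.661 4.435 0.7
endloop
endfacet
facet normal 0.999 -0.046 -0.001
outer loop
vertex -2.682 3.989 0.217
vertex -2.661 4.435 0.7
vertex -2.752 2.412 1.678
endloop
endfacet
facet normal 0.999 -0.046 -0.001
outer loop
vertex -2.752 2.412 1.678
vertex -2.661 4.435 0.7
vertex -2.731 2.859 2.161
endloop
endfacet
facet normal -0.033 -0.733 0.680
outer loop
vertex -2.752 2.412 1.678
vertex -2.731 2.859 2.161
vertex -3.535 2.672 1.92
endloop
endfacet
facet normal 0.032 0.733 -0.680
outer loop
vertex -2.661 4.435 0.7
vertex -3.465 4.248 0.46
vertex -3.111 4.772 1.042
endloop
endfacet
facet normal 0.729 0.448 0.518
outer loop
vertex -2.661 4.435 0.7
vertex -3.111 4.772 1.042
vertex -2.731 2.859 2.161
endloop
endfacet
facet normal 0.729 0.448 0.518
outer loop
vertex -2.731 2.859 2.161
vertex -3.111 4.772 1.042
vertex -3.181 3.196 2.503
endloop
endfacet
facet normal -0.033 -0.733 0.679
outer loop
vertex -2.731 2.859 2.161
vertex -3.181 3.196 2.503
vertex -3.535 2.672 1.92
endloop
endfacet
facet normal 0.032 0.733 -0.680
outer loop
vertex -3.111 4.772 1.042
vertex -3.465 4.248 0.46
vertex -3.768 4.802 1.043
endloop
endfacet
facet normal 0.032 0.679 0.734
outer loop
vertex -3.111 4.772 1.042
vertex -3.768 4.802 1.043
vertex -3.181 3.196 2.503
endloop
endfacet
facet normal 0.032 0.679 0.734
outer loop
vertex -3.181 3.196 2.503
vertex -3.768 4.802 1.043
vertex -3.838 3.226 2.504
endloop
endfacet
facet normal -0.032 -0.733 0.679
outer loop
vertex -3.181 3.196 2.503
vertex -3.838 3.226 2.504
vertex -3.535 2.672 1.92
endloop
endfacet
facet normal 0.034 0.733 -0.679
outer loop
vertex -3.768 4.802 1.043
vertex -3.465 4.248 0.46
vertex -4.248 4.508 0.702
endloop
endfacet
facet normal -0.683 0.512 0.520
outer loop
vertex -3.768 4.802 1.043
vertex -4.248 4.508 0.702
vertex -3.838 3.226 2.504
endloop
endfacet
facet normal -0.684 0.512 0.520
outer loop
vertex -3.838 3.226 2.504
vertex -4.248 4.508 0.702
vertex -4.318 2.931 2.163
endloop
endfacet
facet normal -0.032 -0.733 0.679
outer loop
vertex -3.838 3.226 2.504
vertex -4.318 2.931 2.163
vertex -3.535 2.672 1.92
endloop
endfacet
facet normal 0.033 0.733 -0.680
outer loop
vertex -4.248 4.508 0.702
vertex -3.465 4.248 0.46
vertex -4.269 4.061 0.219
endloop
endfacet
facet normal -0.999 0.046 0.001
outer loop
vertex -4.248 4.508 0.702
vertex -4.269 4.061 0.219
vertex -4.318 2.931 2.163
endloop
endfacet
facet normal -0.999 0.046 0.001
outer loop
vertex -4.318 2.931 2.163
vertex -4.269 4.061 0.219
vertex -4.339 2.485 1.68
endloop
endfacet
facet normal -0.032 -0.734 0.679
outer loop
vertex -4.318 2.931 2.163
vertex -4.339 2.485 1.68
vertex -3.535 2.672 1.92
endloop
endfacet
facet normal 0.033 0.733 -0.679
outer loop
vertex -4.269 4.061 0.219
vertex -3.465 4.248 0.46
vertex -3.819 3.724 -0.123
endloop
endfacet
facet normal -0.729 -0.448 -0.518
outer loop
vertex -4.269 4.061 0.219
vertex -3.819 3.724 -0.123
vertex -4.339 2.485 1.68
endloop
endfacet
facet normal -0.729 -0.448 -0.518
outer loop
vertex -4.339 2.485 1.68
vertex -3.819 3.724 -0.123
vertex -3.889 2.148 1.338
endloop
endfacet
facet normal -0.032 -0.733 0.680
outer loop
vertex -4.339 2.485 1.68
vertex -3.889 2.148 1.338
vertex -3.535 2.672 1.92
endloop
endfacet
facet normal 0.032 0.733 -0.679
outer loop
vertex -3.819 3.724 -0.123
vertex -3.465 4.248 0.46
vertex -3.162 3.694 -0.124
endloop
endfacet
facet normal -0.032 -0.679 -0.734
outer loop
vertex -3.819 3.724 -0.123
vertex -3.162 3.694 -0.124
vertex -3.889 2.148 1.338
endloop
endfacet
facet normal -0.032 -0.679 -0.734
outer loop
vertex -3.889 2.148 1.338
vertex -3.162 3.694 -0.124
vertex -3.232 2.118 1.337
endloop
endfacet
facet normal -0.032 -0.733 0.680
outer loop
vertex -3.889 2.148 1.338
vertex -3.232 2.118 1.337
vertex -3.535 2.672 1.92
endloop
endfacet
facet normal 0.032 0.733 -0.679
outer loop
vertex -3.162 3.694 -0.124
vertex -3.465 4.248 0.46
vertex -2.682 3.989 0.217
endloop
endfacet
facet normal 0.684 -0.512 -0.520
outer loop
vertex -3.162 3.694 -0.124
vertex -2.682 3.989 0.217
vertex -3.232 2.118 1.337
endloop
endfacet
facet normal 0.683 -0.512 -0.520
outer loop
vertex -3.232 2.118 1.337
vertex -2.682 3.989 0.217
vertex -2.752 2.412 1.678
endloop
endfacet
facet normal -0.034 -0.733 0.679
outer loop
vertex -3.232 2.118 1.337
vertex -2.752 2.412 1.678
vertex -3.535 2.672 1.92
endloop
endfacet
facet normal -0.959 -0.225 0.173
outer loop
vertex -1.032 2.335 3.695
vertex -1.113 3.237 4.42
vertex -1.425 3.174 2.606
endloop
endfacet
facet normal 0.069 -0.778 -0.624
outer loop
vertex 0.493 3.623 2.26
vertex -1.032 2.335 3.695
vertex -1.425 3.174 2.606
endloop
endfacet
facet normal -0.959 -0.225 0.173
outer loop
vertex -1.425 3.174 2.606
vertex -1.113 3.237 4.42
vertex -1.506 4.076 3.331
endloop
endfacet
facet normal -0.275 0.587 -0.761
outer loop
vertex -1.506 4.076 3.331
vertex 0.493 3.623 2.26
vertex -1.425 3.174 2.606
endloop
endfacet
facet normal 0.275 -0.587 0.761
outer loop
vertex -1.032 2.335 3.695
vertex 0.805 3.686 4.074
vertex -1.113 3.237 4.42
endloop
endfacet
facet normal 0.069 -0.778 -0.624
outer loop
vertex 0.886 2.784 3.349
vertex -1.032 2.335 3.695
vertex 0.493 3.623 2.26
endloop
endfacet
facet normal 0.275 -0.587 0.761
outer loop
vertex 0.886 2.784 3.349
vertex 0.805 3.686 4.074
vertex -1.032 2.335 3.695
endloop
endfacet
facet normal -0.069 0.778 0.624
outer loop
vertex -1.113 3.237 4.42
vertex 0.805 3.686 4.074
vertex -1.506 4.076 3.331
endloop
endfacet
facet normal -0.275 0.587 -0.761
outer loop
vertex 0.412 4.525 2.985
vertex 0.493 3.623 2.26
vertex -1.506 4.076 3.331
endloop
endfacet
facet normal -0.069 0.778 0.624
outer loop
vertex -1.506 4.076 3.331
vertex 0.805 3.686 4.074
vertex 0.412 4.525 2.985
endloop
endfacet
facet normal 0.959 0.225 -0.173
outer loop
vertex 0.412 4.525 2.985
vertex 0.886 2.784 3.349
vertex 0.493 3.623 2.26
endloop
endfacet
facet normal 0.959 0.225 -0.173
outer loop
vertex 0.805 3.686 4.074
vertex 0.886 2.784 3.349
vertex 0.412 4.525 2.985
endloop
endfacet

endsolid


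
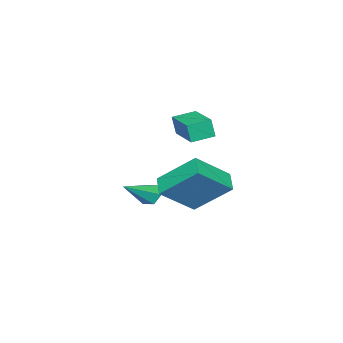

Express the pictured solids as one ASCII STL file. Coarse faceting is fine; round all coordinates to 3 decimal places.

solid 
facet normal -0.651 0.417 -0.634
outer loop
vertex -0.519 -0.547 -1.744
vertex -0.907 1.05 -0.296
vertex 0.226 0.001 -2.149
endloop
endfacet
facet normal 0.177 -0.729 -0.661
outer loop
vertex 1.587 -0.87 -0.824
vertex -0.519 -0.547 -1.744
vertex 0.226 0.001 -2.149
endloop
endfacet
facet normal -0.652 0.416 -0.634
outer loop
vertex 0.226 0.001 -2.149
vertex -0.907 1.05 -0.296
vertex -0.162 1.598 -0.702
endloop
endfacet
facet normal 0.738 0.543 -0.401
outer loop
vertex -0.162 1.598 -0.702
vertex 1.587 -0.87 -0.824
vertex 0.226 0.001 -2.149
endloop
endfacet
facet normal -0.738 -0.543 0.401
outer loop
vertex -0.519 -0.547 -1.744
vertex 0.454 0.179 1.029
vertex -0.907 1.05 -0.296
endloop
endfacet
facet normal 0.177 -0.730 -0.661
outer loop
vertex 0.842 -1.418 -0.418
vertex -0.519 -0.547 -1.744
vertex 1.587 -0.87 -0.824
endloop
endfacet
facet normal -0.738 -0.543 0.401
outer loop
vertex 0.842 -1.418 -0.418
vertex 0.454 0.179 1.029
vertex -0.519 -0.547 -1.744
endloop
endfacet
facet normal -0.176 0.730 0.661
outer loop
vertex -0.907 1.05 -0.296
vertex 0.454 0.179 1.029
vertex -0.162 1.598 -0.702
endloop
endfacet
facet normal 0.738 0.543 -0.401
outer loop
vertex 1.199 0.727 0.624
vertex 1.587 -0.87 -0.824
vertex -0.162 1.598 -0.702
endloop
endfacet
facet normal -0.177 0.729 0.661
outer loop
vertex -0.162 1.598 -0.702
vertex 0.454 0.179 1.029
vertex 1.199 0.727 0.624
endloop
endfacet
facet normal 0.652 -0.416 0.634
outer loop
vertex 1.199 0.727 0.624
vertex 0.842 -1.418 -0.418
vertex 1.587 -0.87 -0.824
endloop
endfacet
facet normal 0.651 -0.417 0.634
outer loop
vertex 0.454 0.179 1.029
vertex 0.842 -1.418 -0.418
vertex 1.199 0.727 0.624
endloop
endfacet
facet normal -0.627 -0.765 -0.147
outer loop
vertex 0.004 -1.193 2.875
vertex -0.829 -0.54 3.03
vertex -0.015 -1.004 1.975
endloop
endfacet
facet normal 0.779 -0.610 -0.145
outer loop
vertex 1.069 0.32 2.23
vertex 0.004 -1.193 2.875
vertex -0.015 -1.004 1.975
endloop
endfacet
facet normal -0.627 -0.765 -0.148
outer loop
vertex -0.015 -1.004 1.975
vertex -0.829 -0.54 3.03
vertex -0.849 -0.35 2.13
endloop
endfacet
facet normal -0.021 0.205 -0.978
outer loop
vertex -0.849 -0.35 2.13
vertex 1.069 0.32 2.23
vertex -0.015 -1.004 1.975
endloop
endfacet
facet normal 0.021 -0.206 0.978
outer loop
vertex 0.004 -1.193 2.875
vertex 0.255 0.784 3.285
vertex -0.829 -0.54 3.03
endloop
endfacet
facet normal 0.779 -0.610 -0.146
outer loop
vertex 1.089 0.13 3.13
vertex 0.004 -1.193 2.875
vertex 1.069 0.32 2.23
endloop
endfacet
facet normal 0.021 -0.206 0.978
outer loop
vertex 1.089 0.13 3.13
vertex 0.255 0.784 3.285
vertex 0.004 -1.193 2.875
endloop
endfacet
facet normal -0.779 0.610 0.146
outer loop
vertex -0.829 -0.54 3.03
vertex 0.255 0.784 3.285
vertex -0.849 -0.35 2.13
endloop
endfacet
facet normal -0.021 0.206 -0.978
outer loop
vertex 0.236 0.973 2.385
vertex 1.069 0.32 2.23
vertex -0.849 -0.35 2.13
endloop
endfacet
facet normal -0.779 0.611 0.145
outer loop
vertex -0.849 -0.35 2.13
vertex 0.255 0.784 3.285
vertex 0.236 0.973 2.385
endloop
endfacet
facet normal 0.627 0.765 0.148
outer loop
vertex 0.236 0.973 2.385
vertex 1.089 0.13 3.13
vertex 1.069 0.32 2.23
endloop
endfacet
facet normal 0.627 0.765 0.147
outer loop
vertex 0.255 0.784 3.285
vertex 1.089 0.13 3.13
vertex 0.236 0.973 2.385
endloop
endfacet
facet normal -0.795 0.226 -0.562
outer loop
vertex -1.663 -3.611 -3.689
vertex -1.957 -3.412 -3.193
vertex -1.616 -3.026 -3.52
endloop
endfacet
facet normal 0.790 0.111 -0.603
outer loop
vertex -1.663 -3.611 -3.689
vertex -1.616 -3.026 -3.52
vertex -0.423 -3.848 -2.107
endloop
endfacet
facet normal -0.795 0.226 -0.563
outer loop
vertex -1.616 -3.026 -3.52
vertex -1.957 -3.412 -3.193
vertex -1.911 -2.828 -3.024
endloop
endfacet
facet normal 0.563 0.826 0.005
outer loop
vertex -1.616 -3.026 -3.52
vertex -1.911 -2.828 -3.024
vertex -0.423 -3.848 -2.107
endloop
endfacet
facet normal -0.795 0.226 -0.563
outer loop
vertex -1.911 -2.828 -3.024
vertex -1.957 -3.412 -3.193
vertex -2.252 -3.214 -2.697
endloop
endfacet
facet normal -0.017 0.655 0.756
outer loop
vertex -1.911 -2.828 -3.024
vertex -2.252 -3.214 -2.697
vertex -0.423 -3.848 -2.107
endloop
endfacet
facet normal -0.795 0.226 -0.563
outer loop
vertex -2.252 -3.214 -2.697
vertex -1.957 -3.412 -3.193
vertex -2.298 -3.798 -2.866
endloop
endfacet
facet normal -0.370 -0.231 0.900
outer loop
vertex -2.252 -3.214 -2.697
vertex -2.298 -3.798 -2.866
vertex -0.423 -3.848 -2.107
endloop
endfacet
facet normal -0.795 0.227 -0.562
outer loop
vertex -2.298 -3.798 -2.866
vertex -1.957 -3.412 -3.193
vertex -2.004 -3.996 -3.362
endloop
endfacet
facet normal -0.144 -0.945 0.292
outer loop
vertex -2.298 -3.798 -2.866
vertex -2.004 -3.996 -3.362
vertex -0.423 -3.848 -2.107
endloop
endfacet
facet normal -0.795 0.227 -0.562
outer loop
vertex -2.004 -3.996 -3.362
vertex -1.957 -3.412 -3.193
vertex -1.663 -3.611 -3.689
endloop
endfacet
facet normal 0.436 -0.775 -0.458
outer loop
vertex -2.004 -3.996 -3.362
vertex -1.663 -3.611 -3.689
vertex -0.423 -3.848 -2.107
endloop
endfacet

endsolid


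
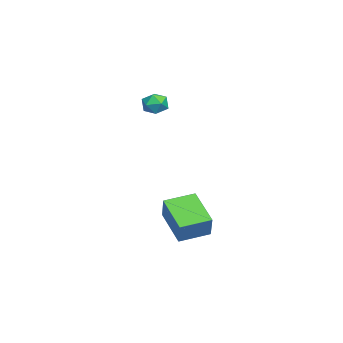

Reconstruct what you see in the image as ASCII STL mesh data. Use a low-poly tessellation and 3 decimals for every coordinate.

solid 
facet normal -0.379 0.924 0.059
outer loop
vertex -3.12 2.005 1.607
vertex -3.764 1.729 1.793
vertex -3.279 1.895 2.306
endloop
endfacet
facet normal 0.317 0.923 0.217
outer loop
vertex -3.12 2.005 1.607
vertex -3.279 1.895 2.306
vertex -2.62 1.728 2.054
endloop
endfacet
facet normal 0.670 0.658 -0.342
outer loop
vertex -3.12 2.005 1.607
vertex -2.62 1.728 2.054
vertex -2.697 1.459 1.385
endloop
endfacet
facet normal 0.193 0.494 -0.848
outer loop
vertex -3.12 2.005 1.607
vertex -2.697 1.459 1.385
vertex -3.404 1.459 1.224
endloop
endfacet
facet normal -0.455 0.658 -0.600
outer loop
vertex -3.12 2.005 1.607
vertex -3.404 1.459 1.224
vertex -3.764 1.729 1.793
endloop
endfacet
facet normal 0.417 0.483 0.770
outer loop
vertex -2.62 1.728 2.054
vertex -3.279 1.895 2.306
vertex -2.956 1.281 2.516
endloop
endfacet
facet normal -0.709 0.484 0.513
outer loop
vertex -3.279 1.895 2.306
vertex -3.764 1.729 1.793
vertex -3.663 1.281 2.355
endloop
endfacet
facet normal -0.832 0.055 -0.552
outer loop
vertex -3.764 1.729 1.793
vertex -3.404 1.459 1.224
vertex -3.74 1.012 1.686
endloop
endfacet
facet normal 0.217 -0.212 -0.953
outer loop
vertex -3.404 1.459 1.224
vertex -2.697 1.459 1.385
vertex -3.081 0.845 1.434
endloop
endfacet
facet normal 0.989 0.053 -0.135
outer loop
vertex -2.697 1.459 1.385
vertex -2.62 1.728 2.054
vertex -2.596 1.011 1.947
endloop
endfacet
facet normal -0.193 -0.494 0.848
outer loop
vertex -3.24 0.735 2.133
vertex -2.956 1.281 2.516
vertex -3.663 1.281 2.355
endloop
endfacet
facet normal -0.670 -0.658 0.342
outer loop
vertex -3.24 0.735 2.133
vertex -3.663 1.281 2.355
vertex -3.74 1.012 1.686
endloop
endfacet
facet normal -0.317 -0.923 -0.217
outer loop
vertex -3.24 0.735 2.133
vertex -3.74 1.012 1.686
vertex -3.081 0.845 1.434
endloop
endfacet
facet normal 0.379 -0.924 -0.059
outer loop
vertex -3.24 0.735 2.133
vertex -3.081 0.845 1.434
vertex -2.596 1.011 1.947
endloop
endfacet
facet normal 0.455 -0.658 0.600
outer loop
vertex -3.24 0.735 2.133
vertex -2.596 1.011 1.947
vertex -2.956 1.281 2.516
endloop
endfacet
facet normal -0.217 0.212 0.953
outer loop
vertex -3.663 1.281 2.355
vertex -2.956 1.281 2.516
vertex -3.279 1.895 2.306
endloop
endfacet
facet normal -0.989 -0.053 0.135
outer loop
vertex -3.74 1.012 1.686
vertex -3.663 1.281 2.355
vertex -3.764 1.729 1.793
endloop
endfacet
facet normal -0.417 -0.483 -0.770
outer loop
vertex -3.081 0.845 1.434
vertex -3.74 1.012 1.686
vertex -3.404 1.459 1.224
endloop
endfacet
facet normal 0.709 -0.484 -0.513
outer loop
vertex -2.596 1.011 1.947
vertex -3.081 0.845 1.434
vertex -2.697 1.459 1.385
endloop
endfacet
facet normal 0.832 -0.055 0.552
outer loop
vertex -2.956 1.281 2.516
vertex -2.596 1.011 1.947
vertex -2.62 1.728 2.054
endloop
endfacet
facet normal -0.736 -0.445 0.510
outer loop
vertex 0.603 2.174 -2.954
vertex -0.062 3.572 -2.695
vertex -0.141 2.041 -4.145
endloop
endfacet
facet normal 0.423 -0.891 -0.165
outer loop
vertex 1.362 2.948 -5.185
vertex 0.603 2.174 -2.954
vertex -0.141 2.041 -4.145
endloop
endfacet
facet normal -0.736 -0.445 0.510
outer loop
vertex -0.141 2.041 -4.145
vertex -0.062 3.572 -2.695
vertex -0.806 3.439 -3.886
endloop
endfacet
facet normal -0.527 -0.094 -0.844
outer loop
vertex -0.806 3.439 -3.886
vertex 1.362 2.948 -5.185
vertex -0.141 2.041 -4.145
endloop
endfacet
facet normal 0.527 0.094 0.844
outer loop
vertex 0.603 2.174 -2.954
vertex 1.441 4.479 -3.735
vertex -0.062 3.572 -2.695
endloop
endfacet
facet normal 0.423 -0.891 -0.165
outer loop
vertex 2.106 3.081 -3.994
vertex 0.603 2.174 -2.954
vertex 1.362 2.948 -5.185
endloop
endfacet
facet normal 0.527 0.094 0.844
outer loop
vertex 2.106 3.081 -3.994
vertex 1.441 4.479 -3.735
vertex 0.603 2.174 -2.954
endloop
endfacet
facet normal -0.423 0.891 0.165
outer loop
vertex -0.062 3.572 -2.695
vertex 1.441 4.479 -3.735
vertex -0.806 3.439 -3.886
endloop
endfacet
facet normal -0.527 -0.094 -0.844
outer loop
vertex 0.697 4.346 -4.926
vertex 1.362 2.948 -5.185
vertex -0.806 3.439 -3.886
endloop
endfacet
facet normal -0.423 0.891 0.165
outer loop
vertex -0.806 3.439 -3.886
vertex 1.441 4.479 -3.735
vertex 0.697 4.346 -4.926
endloop
endfacet
facet normal 0.736 0.445 -0.510
outer loop
vertex 0.697 4.346 -4.926
vertex 2.106 3.081 -3.994
vertex 1.362 2.948 -5.185
endloop
endfacet
facet normal 0.736 0.445 -0.510
outer loop
vertex 1.441 4.479 -3.735
vertex 2.106 3.081 -3.994
vertex 0.697 4.346 -4.926
endloop
endfacet

endsolid


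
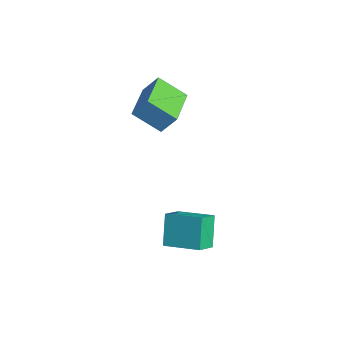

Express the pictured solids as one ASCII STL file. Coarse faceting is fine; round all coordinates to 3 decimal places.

solid 
facet normal -0.328 -0.503 -0.800
outer loop
vertex -0.563 -1.723 1.031
vertex -2.346 -0.522 1.008
vertex 0.165 -0.661 0.065
endloop
endfacet
facet normal 0.829 -0.559 0.011
outer loop
vertex 0.546 -0.078 0.992
vertex -0.563 -1.723 1.031
vertex 0.165 -0.661 0.065
endloop
endfacet
facet normal -0.328 -0.503 -0.800
outer loop
vertex 0.165 -0.661 0.065
vertex -2.346 -0.522 1.008
vertex -1.617 0.54 0.041
endloop
endfacet
facet normal 0.452 0.659 -0.601
outer loop
vertex -1.617 0.54 0.041
vertex 0.546 -0.078 0.992
vertex 0.165 -0.661 0.065
endloop
endfacet
facet normal -0.452 -0.660 0.601
outer loop
vertex -0.563 -1.723 1.031
vertex -1.965 0.061 1.935
vertex -2.346 -0.522 1.008
endloop
endfacet
facet normal 0.829 -0.559 0.011
outer loop
vertex -0.183 -1.14 1.959
vertex -0.563 -1.723 1.031
vertex 0.546 -0.078 0.992
endloop
endfacet
facet normal -0.453 -0.660 0.600
outer loop
vertex -0.183 -1.14 1.959
vertex -1.965 0.061 1.935
vertex -0.563 -1.723 1.031
endloop
endfacet
facet normal -0.829 0.559 -0.011
outer loop
vertex -2.346 -0.522 1.008
vertex -1.965 0.061 1.935
vertex -1.617 0.54 0.041
endloop
endfacet
facet normal 0.452 0.660 -0.600
outer loop
vertex -1.237 1.123 0.969
vertex 0.546 -0.078 0.992
vertex -1.617 0.54 0.041
endloop
endfacet
facet normal -0.829 0.558 -0.011
outer loop
vertex -1.617 0.54 0.041
vertex -1.965 0.061 1.935
vertex -1.237 1.123 0.969
endloop
endfacet
facet normal 0.328 0.503 0.800
outer loop
vertex -1.237 1.123 0.969
vertex -0.183 -1.14 1.959
vertex 0.546 -0.078 0.992
endloop
endfacet
facet normal 0.328 0.503 0.800
outer loop
vertex -1.965 0.061 1.935
vertex -0.183 -1.14 1.959
vertex -1.237 1.123 0.969
endloop
endfacet
facet normal -0.723 -0.655 -0.218
outer loop
vertex 2.776 -1.524 -3.123
vertex 2.2 -0.697 -3.698
vertex 3.554 -1.93 -4.484
endloop
endfacet
facet normal 0.496 -0.713 0.496
outer loop
vertex 4.82 -0.783 -4.102
vertex 2.776 -1.524 -3.123
vertex 3.554 -1.93 -4.484
endloop
endfacet
facet normal -0.723 -0.655 -0.219
outer loop
vertex 3.554 -1.93 -4.484
vertex 2.2 -0.697 -3.698
vertex 2.979 -1.103 -5.059
endloop
endfacet
facet normal 0.480 -0.250 -0.841
outer loop
vertex 2.979 -1.103 -5.059
vertex 4.82 -0.783 -4.102
vertex 3.554 -1.93 -4.484
endloop
endfacet
facet normal -0.480 0.250 0.841
outer loop
vertex 2.776 -1.524 -3.123
vertex 3.466 0.45 -3.316
vertex 2.2 -0.697 -3.698
endloop
endfacet
facet normal 0.496 -0.712 0.496
outer loop
vertex 4.041 -0.377 -2.741
vertex 2.776 -1.524 -3.123
vertex 4.82 -0.783 -4.102
endloop
endfacet
facet normal -0.481 0.250 0.840
outer loop
vertex 4.041 -0.377 -2.741
vertex 3.466 0.45 -3.316
vertex 2.776 -1.524 -3.123
endloop
endfacet
facet normal -0.496 0.713 -0.496
outer loop
vertex 2.2 -0.697 -3.698
vertex 3.466 0.45 -3.316
vertex 2.979 -1.103 -5.059
endloop
endfacet
facet normal 0.480 -0.250 -0.841
outer loop
vertex 4.244 0.044 -4.677
vertex 4.82 -0.783 -4.102
vertex 2.979 -1.103 -5.059
endloop
endfacet
facet normal -0.496 0.712 -0.496
outer loop
vertex 2.979 -1.103 -5.059
vertex 3.466 0.45 -3.316
vertex 4.244 0.044 -4.677
endloop
endfacet
facet normal 0.723 0.655 0.218
outer loop
vertex 4.244 0.044 -4.677
vertex 4.041 -0.377 -2.741
vertex 4.82 -0.783 -4.102
endloop
endfacet
facet normal 0.724 0.655 0.218
outer loop
vertex 3.466 0.45 -3.316
vertex 4.041 -0.377 -2.741
vertex 4.244 0.044 -4.677
endloop
endfacet

endsolid


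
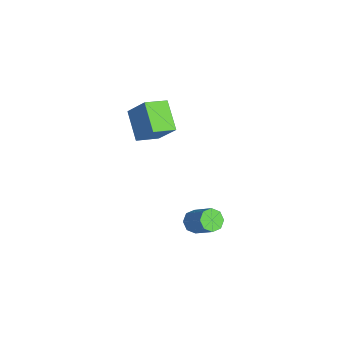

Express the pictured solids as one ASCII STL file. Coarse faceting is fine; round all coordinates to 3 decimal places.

solid 
facet normal -0.809 -0.099 0.579
outer loop
vertex -0.932 -1.708 5.294
vertex -1.431 -0.291 4.84
vertex -1.94 -2.562 3.74
endloop
endfacet
facet normal 0.318 -0.903 0.289
outer loop
vertex -0.209 -2.349 2.5
vertex -0.932 -1.708 5.294
vertex -1.94 -2.562 3.74
endloop
endfacet
facet normal -0.809 -0.100 0.580
outer loop
vertex -1.94 -2.562 3.74
vertex -1.431 -0.291 4.84
vertex -2.44 -1.144 3.286
endloop
endfacet
facet normal -0.494 -0.418 -0.762
outer loop
vertex -2.44 -1.144 3.286
vertex -0.209 -2.349 2.5
vertex -1.94 -2.562 3.74
endloop
endfacet
facet normal 0.494 0.418 0.762
outer loop
vertex -0.932 -1.708 5.294
vertex 0.3 -0.078 3.6
vertex -1.431 -0.291 4.84
endloop
endfacet
facet normal 0.318 -0.903 0.289
outer loop
vertex 0.8 -1.496 4.054
vertex -0.932 -1.708 5.294
vertex -0.209 -2.349 2.5
endloop
endfacet
facet normal 0.494 0.418 0.762
outer loop
vertex 0.8 -1.496 4.054
vertex 0.3 -0.078 3.6
vertex -0.932 -1.708 5.294
endloop
endfacet
facet normal -0.318 0.903 -0.289
outer loop
vertex -1.431 -0.291 4.84
vertex 0.3 -0.078 3.6
vertex -2.44 -1.144 3.286
endloop
endfacet
facet normal -0.494 -0.418 -0.762
outer loop
vertex -0.708 -0.932 2.046
vertex -0.209 -2.349 2.5
vertex -2.44 -1.144 3.286
endloop
endfacet
facet normal -0.318 0.903 -0.290
outer loop
vertex -2.44 -1.144 3.286
vertex 0.3 -0.078 3.6
vertex -0.708 -0.932 2.046
endloop
endfacet
facet normal 0.809 0.099 -0.580
outer loop
vertex -0.708 -0.932 2.046
vertex 0.8 -1.496 4.054
vertex -0.209 -2.349 2.5
endloop
endfacet
facet normal 0.809 0.100 -0.579
outer loop
vertex 0.3 -0.078 3.6
vertex 0.8 -1.496 4.054
vertex -0.708 -0.932 2.046
endloop
endfacet
facet normal -0.652 -0.392 -0.649
outer loop
vertex 2.089 1.245 -4.461
vertex 1.785 0.777 -3.873
vertex 1.622 1.518 -4.157
endloop
endfacet
facet normal 0.093 0.808 -0.582
outer loop
vertex 2.089 1.245 -4.461
vertex 1.622 1.518 -4.157
vertex 3.359 2.011 -3.194
endloop
endfacet
facet normal 0.093 0.808 -0.582
outer loop
vertex 3.359 2.011 -3.194
vertex 1.622 1.518 -4.157
vertex 2.892 2.283 -2.891
endloop
endfacet
facet normal 0.651 0.393 0.650
outer loop
vertex 3.359 2.011 -3.194
vertex 2.892 2.283 -2.891
vertex 3.055 1.543 -2.607
endloop
endfacet
facet normal -0.651 -0.392 -0.650
outer loop
vertex 1.622 1.518 -4.157
vertex 1.785 0.777 -3.873
vertex 1.251 1.357 -3.688
endloop
endfacet
facet normal -0.466 0.882 -0.066
outer loop
vertex 1.622 1.518 -4.157
vertex 1.251 1.357 -3.688
vertex 2.892 2.283 -2.891
endloop
endfacet
facet normal -0.466 0.882 -0.066
outer loop
vertex 2.892 2.283 -2.891
vertex 1.251 1.357 -3.688
vertex 2.521 2.122 -2.421
endloop
endfacet
facet normal 0.652 0.393 0.649
outer loop
vertex 2.892 2.283 -2.891
vertex 2.521 2.122 -2.421
vertex 3.055 1.543 -2.607
endloop
endfacet
facet normal -0.651 -0.392 -0.650
outer loop
vertex 1.251 1.357 -3.688
vertex 1.785 0.777 -3.873
vertex 1.192 0.856 -3.327
endloop
endfacet
facet normal -0.753 0.441 0.489
outer loop
vertex 1.251 1.357 -3.688
vertex 1.192 0.856 -3.327
vertex 2.521 2.122 -2.421
endloop
endfacet
facet normal -0.753 0.441 0.488
outer loop
vertex 2.521 2.122 -2.421
vertex 1.192 0.856 -3.327
vertex 2.462 1.622 -2.06
endloop
endfacet
facet normal 0.651 0.392 0.650
outer loop
vertex 2.521 2.122 -2.421
vertex 2.462 1.622 -2.06
vertex 3.055 1.543 -2.607
endloop
endfacet
facet normal -0.651 -0.393 -0.650
outer loop
vertex 1.192 0.856 -3.327
vertex 1.785 0.777 -3.873
vertex 1.481 0.309 -3.286
endloop
endfacet
facet normal -0.599 -0.260 0.757
outer loop
vertex 1.192 0.856 -3.327
vertex 1.481 0.309 -3.286
vertex 2.462 1.622 -2.06
endloop
endfacet
facet normal -0.599 -0.260 0.757
outer loop
vertex 2.462 1.622 -2.06
vertex 1.481 0.309 -3.286
vertex 2.751 1.075 -2.019
endloop
endfacet
facet normal 0.651 0.393 0.649
outer loop
vertex 2.462 1.622 -2.06
vertex 2.751 1.075 -2.019
vertex 3.055 1.543 -2.607
endloop
endfacet
facet normal -0.651 -0.393 -0.650
outer loop
vertex 1.481 0.309 -3.286
vertex 1.785 0.777 -3.873
vertex 1.948 0.037 -3.589
endloop
endfacet
facet normal -0.093 -0.808 0.582
outer loop
vertex 1.481 0.309 -3.286
vertex 1.948 0.037 -3.589
vertex 2.751 1.075 -2.019
endloop
endfacet
facet normal -0.093 -0.808 0.582
outer loop
vertex 2.751 1.075 -2.019
vertex 1.948 0.037 -3.589
vertex 3.218 0.802 -2.323
endloop
endfacet
facet normal 0.652 0.392 0.649
outer loop
vertex 2.751 1.075 -2.019
vertex 3.218 0.802 -2.323
vertex 3.055 1.543 -2.607
endloop
endfacet
facet normal -0.652 -0.393 -0.649
outer loop
vertex 1.948 0.037 -3.589
vertex 1.785 0.777 -3.873
vertex 2.319 0.198 -4.059
endloop
endfacet
facet normal 0.466 -0.882 0.066
outer loop
vertex 1.948 0.037 -3.589
vertex 2.319 0.198 -4.059
vertex 3.218 0.802 -2.323
endloop
endfacet
facet normal 0.466 -0.882 0.066
outer loop
vertex 3.218 0.802 -2.323
vertex 2.319 0.198 -4.059
vertex 3.589 0.963 -2.792
endloop
endfacet
facet normal 0.651 0.392 0.650
outer loop
vertex 3.218 0.802 -2.323
vertex 3.589 0.963 -2.792
vertex 3.055 1.543 -2.607
endloop
endfacet
facet normal -0.651 -0.392 -0.650
outer loop
vertex 2.319 0.198 -4.059
vertex 1.785 0.777 -3.873
vertex 2.378 0.698 -4.42
endloop
endfacet
facet normal 0.753 -0.441 -0.488
outer loop
vertex 2.319 0.198 -4.059
vertex 2.378 0.698 -4.42
vertex 3.589 0.963 -2.792
endloop
endfacet
facet normal 0.753 -0.441 -0.488
outer loop
vertex 3.589 0.963 -2.792
vertex 2.378 0.698 -4.42
vertex 3.648 1.464 -3.153
endloop
endfacet
facet normal 0.651 0.392 0.650
outer loop
vertex 3.589 0.963 -2.792
vertex 3.648 1.464 -3.153
vertex 3.055 1.543 -2.607
endloop
endfacet
facet normal -0.651 -0.393 -0.649
outer loop
vertex 2.378 0.698 -4.42
vertex 1.785 0.777 -3.873
vertex 2.089 1.245 -4.461
endloop
endfacet
facet normal 0.599 0.260 -0.757
outer loop
vertex 2.378 0.698 -4.42
vertex 2.089 1.245 -4.461
vertex 3.648 1.464 -3.153
endloop
endfacet
facet normal 0.599 0.260 -0.757
outer loop
vertex 3.648 1.464 -3.153
vertex 2.089 1.245 -4.461
vertex 3.359 2.011 -3.194
endloop
endfacet
facet normal 0.651 0.393 0.650
outer loop
vertex 3.648 1.464 -3.153
vertex 3.359 2.011 -3.194
vertex 3.055 1.543 -2.607
endloop
endfacet

endsolid


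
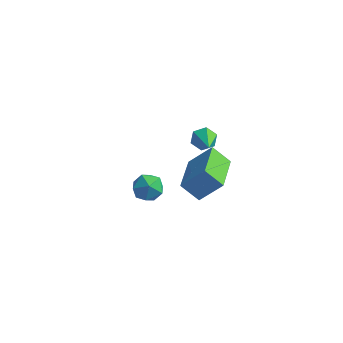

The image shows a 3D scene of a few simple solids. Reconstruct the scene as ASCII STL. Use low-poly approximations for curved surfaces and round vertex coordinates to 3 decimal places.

solid 
facet normal -0.632 -0.270 -0.726
outer loop
vertex -0.629 -1.287 -0.311
vertex -1.062 0.665 -0.661
vertex 0.228 -1.234 -1.076
endloop
endfacet
facet normal 0.214 -0.962 0.173
outer loop
vertex 1.182 -0.825 0.021
vertex -0.629 -1.287 -0.311
vertex 0.228 -1.234 -1.076
endloop
endfacet
facet normal -0.632 -0.270 -0.726
outer loop
vertex 0.228 -1.234 -1.076
vertex -1.062 0.665 -0.661
vertex -0.205 0.718 -1.426
endloop
endfacet
facet normal 0.745 0.046 -0.665
outer loop
vertex -0.205 0.718 -1.426
vertex 1.182 -0.825 0.021
vertex 0.228 -1.234 -1.076
endloop
endfacet
facet normal -0.745 -0.046 0.665
outer loop
vertex -0.629 -1.287 -0.311
vertex -0.108 1.074 0.436
vertex -1.062 0.665 -0.661
endloop
endfacet
facet normal 0.214 -0.962 0.173
outer loop
vertex 0.325 -0.878 0.786
vertex -0.629 -1.287 -0.311
vertex 1.182 -0.825 0.021
endloop
endfacet
facet normal -0.745 -0.046 0.665
outer loop
vertex 0.325 -0.878 0.786
vertex -0.108 1.074 0.436
vertex -0.629 -1.287 -0.311
endloop
endfacet
facet normal -0.214 0.962 -0.173
outer loop
vertex -1.062 0.665 -0.661
vertex -0.108 1.074 0.436
vertex -0.205 0.718 -1.426
endloop
endfacet
facet normal 0.745 0.046 -0.665
outer loop
vertex 0.749 1.127 -0.329
vertex 1.182 -0.825 0.021
vertex -0.205 0.718 -1.426
endloop
endfacet
facet normal -0.214 0.962 -0.173
outer loop
vertex -0.205 0.718 -1.426
vertex -0.108 1.074 0.436
vertex 0.749 1.127 -0.329
endloop
endfacet
facet normal 0.632 0.270 0.726
outer loop
vertex 0.749 1.127 -0.329
vertex 0.325 -0.878 0.786
vertex 1.182 -0.825 0.021
endloop
endfacet
facet normal 0.632 0.270 0.726
outer loop
vertex -0.108 1.074 0.436
vertex 0.325 -0.878 0.786
vertex 0.749 1.127 -0.329
endloop
endfacet
facet normal -0.429 0.743 -0.513
outer loop
vertex 0.573 -0.399 2.232
vertex 0.091 -0.431 2.588
vertex 0.547 -0.068 2.733
endloop
endfacet
facet normal 0.988 0.149 -0.047
outer loop
vertex 0.573 -0.399 2.232
vertex 0.547 -0.068 2.733
vertex 0.829 -1.709 3.472
endloop
endfacet
facet normal -0.429 0.744 -0.513
outer loop
vertex 0.547 -0.068 2.733
vertex 0.091 -0.431 2.588
vertex 0.065 -0.101 3.088
endloop
endfacet
facet normal 0.518 0.424 0.743
outer loop
vertex 0.547 -0.068 2.733
vertex 0.065 -0.101 3.088
vertex 0.829 -1.709 3.472
endloop
endfacet
facet normal -0.428 0.744 -0.513
outer loop
vertex 0.065 -0.101 3.088
vertex 0.091 -0.431 2.588
vertex -0.391 -0.463 2.944
endloop
endfacet
facet normal -0.344 0.060 0.937
outer loop
vertex 0.065 -0.101 3.088
vertex -0.391 -0.463 2.944
vertex 0.829 -1.709 3.472
endloop
endfacet
facet normal -0.429 0.743 -0.514
outer loop
vertex -0.391 -0.463 2.944
vertex 0.091 -0.431 2.588
vertex -0.365 -0.794 2.444
endloop
endfacet
facet normal -0.740 -0.578 0.344
outer loop
vertex -0.391 -0.463 2.944
vertex -0.365 -0.794 2.444
vertex 0.829 -1.709 3.472
endloop
endfacet
facet normal -0.430 0.743 -0.513
outer loop
vertex -0.365 -0.794 2.444
vertex 0.091 -0.431 2.588
vertex 0.117 -0.761 2.088
endloop
endfacet
facet normal -0.271 -0.853 -0.445
outer loop
vertex -0.365 -0.794 2.444
vertex 0.117 -0.761 2.088
vertex 0.829 -1.709 3.472
endloop
endfacet
facet normal -0.428 0.744 -0.513
outer loop
vertex 0.117 -0.761 2.088
vertex 0.091 -0.431 2.588
vertex 0.573 -0.399 2.232
endloop
endfacet
facet normal 0.591 -0.490 -0.640
outer loop
vertex 0.117 -0.761 2.088
vertex 0.573 -0.399 2.232
vertex 0.829 -1.709 3.472
endloop
endfacet
facet normal -0.719 0.561 0.410
outer loop
vertex -3.704 0.564 -3.207
vertex -3.294 0.562 -2.485
vertex -3.147 1.159 -3.044
endloop
endfacet
facet normal -0.659 0.695 -0.287
outer loop
vertex -3.704 0.564 -3.207
vertex -3.147 1.159 -3.044
vertex -3.179 0.817 -3.8
endloop
endfacet
facet normal -0.764 0.085 -0.640
outer loop
vertex -3.704 0.564 -3.207
vertex -3.179 0.817 -3.8
vertex -3.345 0.008 -3.709
endloop
endfacet
facet normal -0.889 -0.429 -0.161
outer loop
vertex -3.704 0.564 -3.207
vertex -3.345 0.008 -3.709
vertex -3.416 -0.15 -2.896
endloop
endfacet
facet normal -0.862 -0.135 0.489
outer loop
vertex -3.704 0.564 -3.207
vertex -3.416 -0.15 -2.896
vertex -3.294 0.562 -2.485
endloop
endfacet
facet normal 0.010 0.911 -0.413
outer loop
vertex -3.179 0.817 -3.8
vertex -3.147 1.159 -3.044
vertex -2.444 0.97 -3.444
endloop
endfacet
facet normal -0.088 0.692 0.716
outer loop
vertex -3.147 1.159 -3.044
vertex -3.294 0.562 -2.485
vertex -2.515 0.812 -2.631
endloop
endfacet
facet normal -0.319 -0.432 0.844
outer loop
vertex -3.294 0.562 -2.485
vertex -3.416 -0.15 -2.896
vertex -2.681 0.003 -2.54
endloop
endfacet
facet normal -0.363 -0.908 -0.208
outer loop
vertex -3.416 -0.15 -2.896
vertex -3.345 0.008 -3.709
vertex -2.713 -0.339 -3.296
endloop
endfacet
facet normal -0.159 -0.078 -0.984
outer loop
vertex -3.345 0.008 -3.709
vertex -3.179 0.817 -3.8
vertex -2.566 0.258 -3.855
endloop
endfacet
facet normal 0.889 0.429 0.161
outer loop
vertex -2.156 0.256 -3.133
vertex -2.444 0.97 -3.444
vertex -2.515 0.812 -2.631
endloop
endfacet
facet normal 0.764 -0.085 0.640
outer loop
vertex -2.156 0.256 -3.133
vertex -2.515 0.812 -2.631
vertex -2.681 0.003 -2.54
endloop
endfacet
facet normal 0.659 -0.695 0.287
outer loop
vertex -2.156 0.256 -3.133
vertex -2.681 0.003 -2.54
vertex -2.713 -0.339 -3.296
endloop
endfacet
facet normal 0.719 -0.561 -0.410
outer loop
vertex -2.156 0.256 -3.133
vertex -2.713 -0.339 -3.296
vertex -2.566 0.258 -3.855
endloop
endfacet
facet normal 0.862 0.135 -0.489
outer loop
vertex -2.156 0.256 -3.133
vertex -2.566 0.258 -3.855
vertex -2.444 0.97 -3.444
endloop
endfacet
facet normal 0.363 0.908 0.208
outer loop
vertex -2.515 0.812 -2.631
vertex -2.444 0.97 -3.444
vertex -3.147 1.159 -3.044
endloop
endfacet
facet normal 0.159 0.078 0.984
outer loop
vertex -2.681 0.003 -2.54
vertex -2.515 0.812 -2.631
vertex -3.294 0.562 -2.485
endloop
endfacet
facet normal -0.010 -0.911 0.413
outer loop
vertex -2.713 -0.339 -3.296
vertex -2.681 0.003 -2.54
vertex -3.416 -0.15 -2.896
endloop
endfacet
facet normal 0.088 -0.692 -0.716
outer loop
vertex -2.566 0.258 -3.855
vertex -2.713 -0.339 -3.296
vertex -3.345 0.008 -3.709
endloop
endfacet
facet normal 0.319 0.432 -0.844
outer loop
vertex -2.444 0.97 -3.444
vertex -2.566 0.258 -3.855
vertex -3.179 0.817 -3.8
endloop
endfacet

endsolid


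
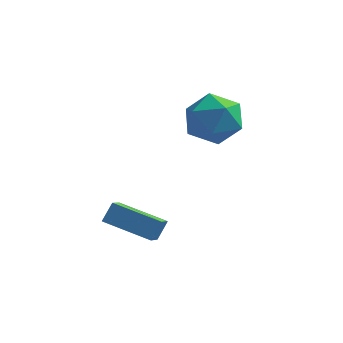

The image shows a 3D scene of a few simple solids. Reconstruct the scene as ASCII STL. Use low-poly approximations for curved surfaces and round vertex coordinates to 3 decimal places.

solid 
facet normal -0.728 -0.010 0.686
outer loop
vertex -1.896 0.345 1.29
vertex -1.412 -0.605 1.79
vertex -1.094 0.473 2.143
endloop
endfacet
facet normal -0.597 0.655 0.463
outer loop
vertex -1.896 0.345 1.29
vertex -1.094 0.473 2.143
vertex -1.063 1.171 1.195
endloop
endfacet
facet normal -0.697 0.675 -0.242
outer loop
vertex -1.896 0.345 1.29
vertex -1.063 1.171 1.195
vertex -1.362 0.526 0.257
endloop
endfacet
facet normal -0.890 0.022 -0.456
outer loop
vertex -1.896 0.345 1.29
vertex -1.362 0.526 0.257
vertex -1.577 -0.572 0.624
endloop
endfacet
facet normal -0.908 -0.401 0.117
outer loop
vertex -1.896 0.345 1.29
vertex -1.577 -0.572 0.624
vertex -1.412 -0.605 1.79
endloop
endfacet
facet normal 0.090 0.801 0.592
outer loop
vertex -1.063 1.171 1.195
vertex -1.094 0.473 2.143
vertex -0.063 0.732 1.636
endloop
endfacet
facet normal -0.121 -0.277 0.953
outer loop
vertex -1.094 0.473 2.143
vertex -1.412 -0.605 1.79
vertex -0.278 -0.366 2.003
endloop
endfacet
facet normal -0.414 -0.910 0.033
outer loop
vertex -1.412 -0.605 1.79
vertex -1.577 -0.572 0.624
vertex -0.577 -1.011 1.065
endloop
endfacet
facet normal -0.384 -0.224 -0.896
outer loop
vertex -1.577 -0.572 0.624
vertex -1.362 0.526 0.257
vertex -0.546 -0.313 0.117
endloop
endfacet
facet normal -0.072 0.832 -0.549
outer loop
vertex -1.362 0.526 0.257
vertex -1.063 1.171 1.195
vertex -0.228 0.765 0.47
endloop
endfacet
facet normal 0.890 -0.022 0.456
outer loop
vertex 0.256 -0.185 0.97
vertex -0.063 0.732 1.636
vertex -0.278 -0.366 2.003
endloop
endfacet
facet normal 0.697 -0.675 0.242
outer loop
vertex 0.256 -0.185 0.97
vertex -0.278 -0.366 2.003
vertex -0.577 -1.011 1.065
endloop
endfacet
facet normal 0.597 -0.655 -0.463
outer loop
vertex 0.256 -0.185 0.97
vertex -0.577 -1.011 1.065
vertex -0.546 -0.313 0.117
endloop
endfacet
facet normal 0.728 0.010 -0.686
outer loop
vertex 0.256 -0.185 0.97
vertex -0.546 -0.313 0.117
vertex -0.228 0.765 0.47
endloop
endfacet
facet normal 0.908 0.401 -0.117
outer loop
vertex 0.256 -0.185 0.97
vertex -0.228 0.765 0.47
vertex -0.063 0.732 1.636
endloop
endfacet
facet normal 0.384 0.224 0.896
outer loop
vertex -0.278 -0.366 2.003
vertex -0.063 0.732 1.636
vertex -1.094 0.473 2.143
endloop
endfacet
facet normal 0.072 -0.832 0.549
outer loop
vertex -0.577 -1.011 1.065
vertex -0.278 -0.366 2.003
vertex -1.412 -0.605 1.79
endloop
endfacet
facet normal -0.090 -0.801 -0.592
outer loop
vertex -0.546 -0.313 0.117
vertex -0.577 -1.011 1.065
vertex -1.577 -0.572 0.624
endloop
endfacet
facet normal 0.121 0.277 -0.953
outer loop
vertex -0.228 0.765 0.47
vertex -0.546 -0.313 0.117
vertex -1.362 0.526 0.257
endloop
endfacet
facet normal 0.414 0.910 -0.033
outer loop
vertex -0.063 0.732 1.636
vertex -0.228 0.765 0.47
vertex -1.063 1.171 1.195
endloop
endfacet
facet normal -0.960 0.108 0.260
outer loop
vertex -3.838 -3.288 -2.518
vertex -3.603 -2.828 -1.842
vertex -3.901 -2.329 -3.149
endloop
endfacet
facet normal -0.276 -0.541 -0.794
outer loop
vertex -2.097 -2.532 -3.638
vertex -3.838 -3.288 -2.518
vertex -3.901 -2.329 -3.149
endloop
endfacet
facet normal -0.959 0.108 0.260
outer loop
vertex -3.901 -2.329 -3.149
vertex -3.603 -2.828 -1.842
vertex -3.666 -1.869 -2.474
endloop
endfacet
facet normal -0.055 0.834 -0.549
outer loop
vertex -3.666 -1.869 -2.474
vertex -2.097 -2.532 -3.638
vertex -3.901 -2.329 -3.149
endloop
endfacet
facet normal 0.055 -0.834 0.549
outer loop
vertex -3.838 -3.288 -2.518
vertex -1.799 -3.031 -2.331
vertex -3.603 -2.828 -1.842
endloop
endfacet
facet normal -0.276 -0.541 -0.794
outer loop
vertex -2.034 -3.491 -3.006
vertex -3.838 -3.288 -2.518
vertex -2.097 -2.532 -3.638
endloop
endfacet
facet normal 0.055 -0.834 0.549
outer loop
vertex -2.034 -3.491 -3.006
vertex -1.799 -3.031 -2.331
vertex -3.838 -3.288 -2.518
endloop
endfacet
facet normal 0.276 0.541 0.794
outer loop
vertex -3.603 -2.828 -1.842
vertex -1.799 -3.031 -2.331
vertex -3.666 -1.869 -2.474
endloop
endfacet
facet normal -0.055 0.834 -0.549
outer loop
vertex -1.862 -2.072 -2.962
vertex -2.097 -2.532 -3.638
vertex -3.666 -1.869 -2.474
endloop
endfacet
facet normal 0.276 0.541 0.795
outer loop
vertex -3.666 -1.869 -2.474
vertex -1.799 -3.031 -2.331
vertex -1.862 -2.072 -2.962
endloop
endfacet
facet normal 0.960 -0.108 -0.260
outer loop
vertex -1.862 -2.072 -2.962
vertex -2.034 -3.491 -3.006
vertex -2.097 -2.532 -3.638
endloop
endfacet
facet normal 0.959 -0.108 -0.260
outer loop
vertex -1.799 -3.031 -2.331
vertex -2.034 -3.491 -3.006
vertex -1.862 -2.072 -2.962
endloop
endfacet

endsolid
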